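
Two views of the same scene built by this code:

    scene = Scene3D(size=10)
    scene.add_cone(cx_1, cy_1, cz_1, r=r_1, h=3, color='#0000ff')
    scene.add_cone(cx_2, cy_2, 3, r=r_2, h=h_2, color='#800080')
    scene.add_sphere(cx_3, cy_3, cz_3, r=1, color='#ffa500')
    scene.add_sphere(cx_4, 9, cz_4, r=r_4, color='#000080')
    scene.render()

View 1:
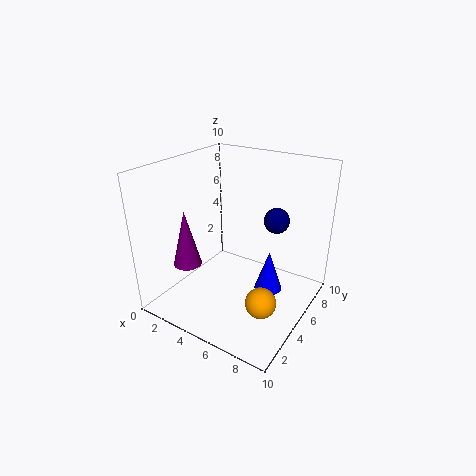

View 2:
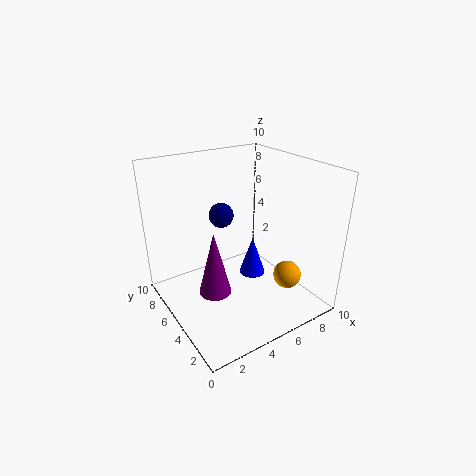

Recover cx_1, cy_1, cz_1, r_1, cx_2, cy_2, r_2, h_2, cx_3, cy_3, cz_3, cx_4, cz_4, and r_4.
cx_1 = 7, cy_1 = 6, cz_1 = 1, r_1 = 1, cx_2 = 2, cy_2 = 3, r_2 = 1, h_2 = 4, cx_3 = 8, cy_3 = 3, cz_3 = 2, cx_4 = 6, cz_4 = 5, r_4 = 1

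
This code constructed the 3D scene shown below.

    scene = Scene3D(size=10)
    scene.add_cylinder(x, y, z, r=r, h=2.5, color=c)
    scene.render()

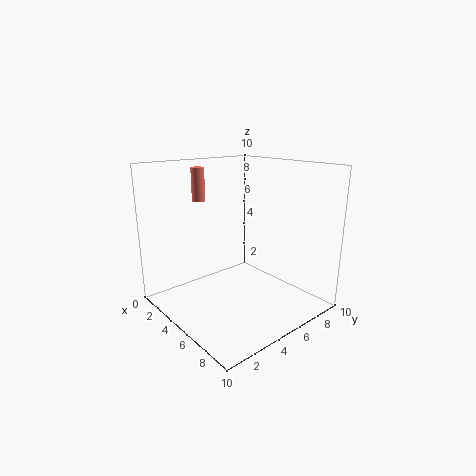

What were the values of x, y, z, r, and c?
x = 1, y = 4.5, z = 7, r = 0.5, c = 'salmon'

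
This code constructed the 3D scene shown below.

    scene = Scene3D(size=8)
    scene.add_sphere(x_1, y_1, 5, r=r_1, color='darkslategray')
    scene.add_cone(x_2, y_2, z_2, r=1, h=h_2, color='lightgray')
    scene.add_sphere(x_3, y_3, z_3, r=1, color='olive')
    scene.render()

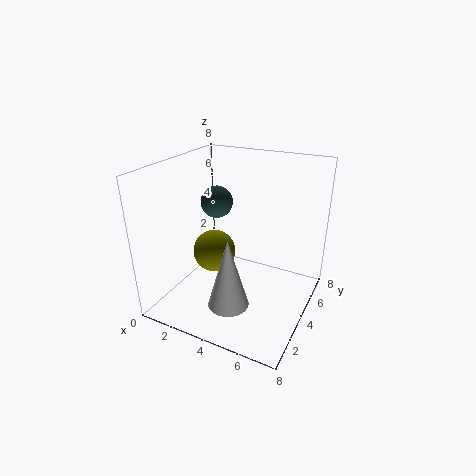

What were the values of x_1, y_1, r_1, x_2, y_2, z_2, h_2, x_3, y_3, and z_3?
x_1 = 1.5
y_1 = 6
r_1 = 1
x_2 = 5
y_2 = 1
z_2 = 2
h_2 = 3.5
x_3 = 4
y_3 = 1.5
z_3 = 4.5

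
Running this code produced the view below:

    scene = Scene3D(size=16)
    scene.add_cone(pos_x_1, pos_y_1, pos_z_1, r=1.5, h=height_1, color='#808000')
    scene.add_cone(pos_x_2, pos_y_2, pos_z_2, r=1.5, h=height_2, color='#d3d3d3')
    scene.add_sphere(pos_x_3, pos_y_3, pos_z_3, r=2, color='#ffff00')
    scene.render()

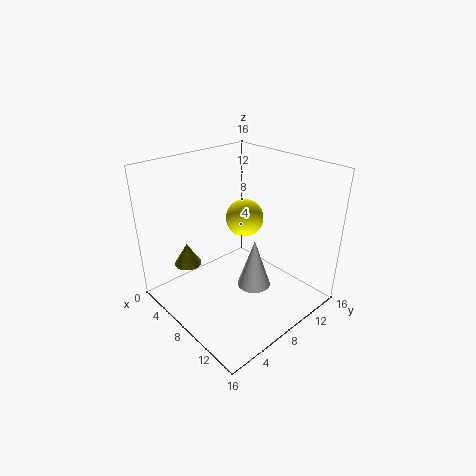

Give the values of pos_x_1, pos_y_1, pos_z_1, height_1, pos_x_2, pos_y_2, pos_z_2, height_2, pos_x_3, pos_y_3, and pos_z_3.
pos_x_1 = 4.5; pos_y_1 = 3.5; pos_z_1 = 5; height_1 = 2.5; pos_x_2 = 14; pos_y_2 = 4.5; pos_z_2 = 7; height_2 = 4.5; pos_x_3 = 8.5; pos_y_3 = 8.5; pos_z_3 = 10.5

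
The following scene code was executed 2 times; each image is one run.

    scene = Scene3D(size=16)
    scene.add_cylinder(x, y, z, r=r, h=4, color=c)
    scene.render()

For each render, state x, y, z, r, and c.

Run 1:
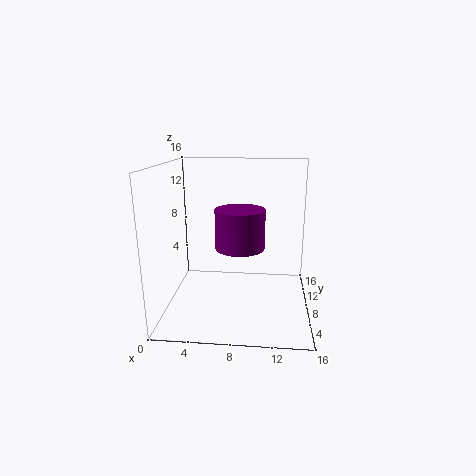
x = 8.5, y = 5, z = 8, r = 2.5, c = 'purple'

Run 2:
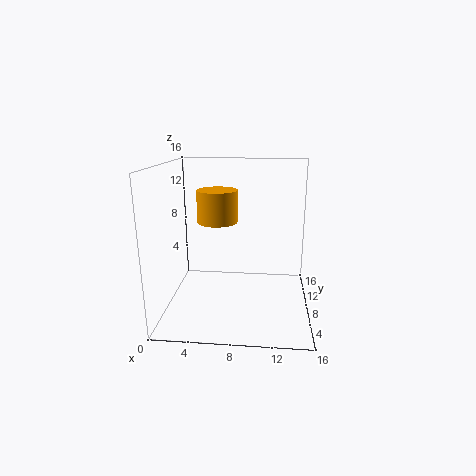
x = 5, y = 12.5, z = 8.5, r = 2.5, c = 'orange'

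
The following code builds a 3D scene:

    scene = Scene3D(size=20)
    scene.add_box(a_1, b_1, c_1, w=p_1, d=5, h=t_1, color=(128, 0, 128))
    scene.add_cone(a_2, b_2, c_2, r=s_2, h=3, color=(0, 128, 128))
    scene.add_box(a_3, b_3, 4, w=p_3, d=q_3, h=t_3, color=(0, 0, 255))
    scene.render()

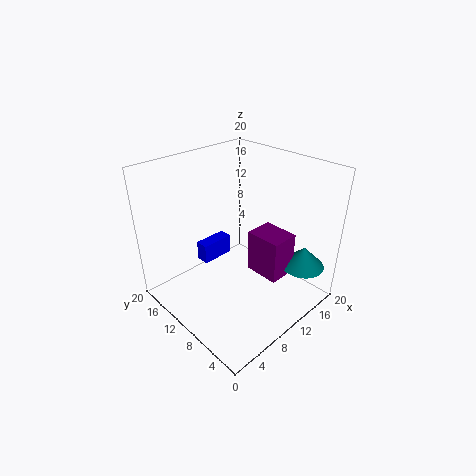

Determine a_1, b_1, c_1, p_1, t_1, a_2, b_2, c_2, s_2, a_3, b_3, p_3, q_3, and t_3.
a_1 = 11; b_1 = 4; c_1 = 5; p_1 = 4; t_1 = 6; a_2 = 16; b_2 = 3; c_2 = 6; s_2 = 3; a_3 = 8; b_3 = 15; p_3 = 5; q_3 = 2; t_3 = 3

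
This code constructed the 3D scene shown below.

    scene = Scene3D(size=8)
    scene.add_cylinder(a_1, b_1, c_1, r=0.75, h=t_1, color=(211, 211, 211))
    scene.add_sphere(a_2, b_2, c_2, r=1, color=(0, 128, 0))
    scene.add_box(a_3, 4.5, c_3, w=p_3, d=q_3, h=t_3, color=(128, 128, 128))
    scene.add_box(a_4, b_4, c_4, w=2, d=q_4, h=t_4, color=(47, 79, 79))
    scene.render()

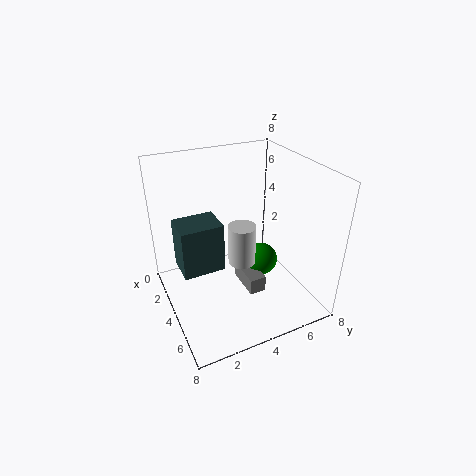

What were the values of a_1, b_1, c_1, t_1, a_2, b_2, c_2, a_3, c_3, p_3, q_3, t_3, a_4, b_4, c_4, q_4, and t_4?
a_1 = 4.5
b_1 = 4
c_1 = 2.75
t_1 = 2.25
a_2 = 3.25
b_2 = 6
c_2 = 1.5
a_3 = 2.5
c_3 = 0.25
p_3 = 2.25
q_3 = 1
t_3 = 1
a_4 = 1.25
b_4 = 1
c_4 = 1.5
q_4 = 2.5
t_4 = 3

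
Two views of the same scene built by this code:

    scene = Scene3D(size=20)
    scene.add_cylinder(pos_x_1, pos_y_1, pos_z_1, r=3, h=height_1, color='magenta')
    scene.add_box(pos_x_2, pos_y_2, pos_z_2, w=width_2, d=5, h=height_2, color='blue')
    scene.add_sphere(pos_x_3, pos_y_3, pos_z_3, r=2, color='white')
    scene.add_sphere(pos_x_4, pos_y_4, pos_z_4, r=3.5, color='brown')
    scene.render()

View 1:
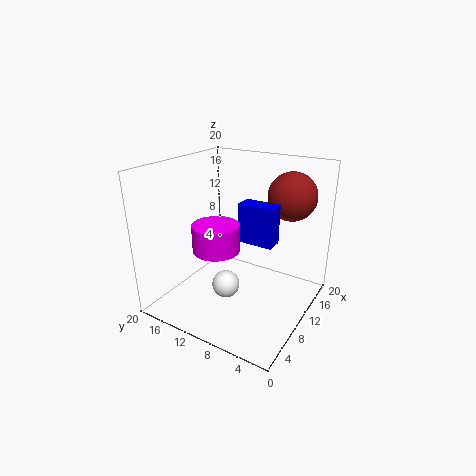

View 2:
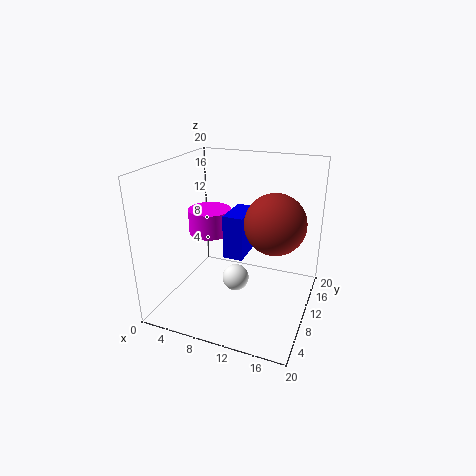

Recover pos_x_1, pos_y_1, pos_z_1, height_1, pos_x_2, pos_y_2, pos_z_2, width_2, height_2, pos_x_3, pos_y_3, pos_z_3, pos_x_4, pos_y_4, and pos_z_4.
pos_x_1 = 5.5; pos_y_1 = 10.5; pos_z_1 = 10; height_1 = 3.5; pos_x_2 = 10; pos_y_2 = 5; pos_z_2 = 9.5; width_2 = 2.5; height_2 = 5.5; pos_x_3 = 9; pos_y_3 = 11.5; pos_z_3 = 2.5; pos_x_4 = 16.5; pos_y_4 = 5; pos_z_4 = 15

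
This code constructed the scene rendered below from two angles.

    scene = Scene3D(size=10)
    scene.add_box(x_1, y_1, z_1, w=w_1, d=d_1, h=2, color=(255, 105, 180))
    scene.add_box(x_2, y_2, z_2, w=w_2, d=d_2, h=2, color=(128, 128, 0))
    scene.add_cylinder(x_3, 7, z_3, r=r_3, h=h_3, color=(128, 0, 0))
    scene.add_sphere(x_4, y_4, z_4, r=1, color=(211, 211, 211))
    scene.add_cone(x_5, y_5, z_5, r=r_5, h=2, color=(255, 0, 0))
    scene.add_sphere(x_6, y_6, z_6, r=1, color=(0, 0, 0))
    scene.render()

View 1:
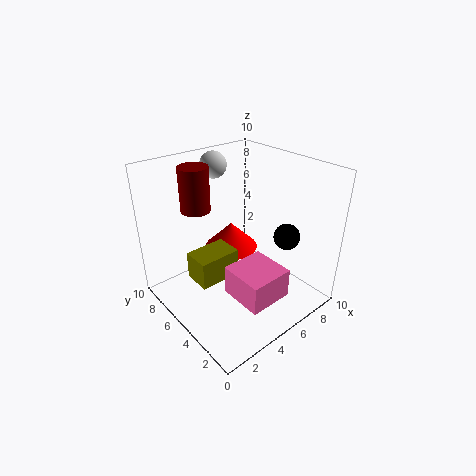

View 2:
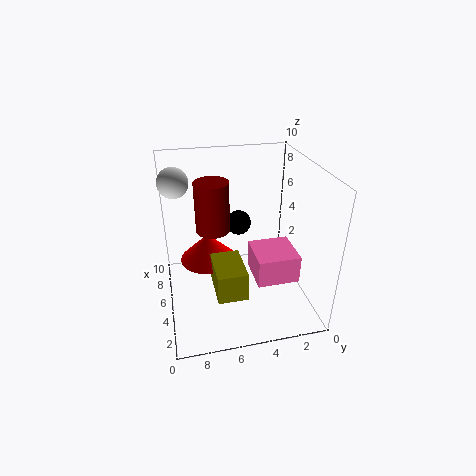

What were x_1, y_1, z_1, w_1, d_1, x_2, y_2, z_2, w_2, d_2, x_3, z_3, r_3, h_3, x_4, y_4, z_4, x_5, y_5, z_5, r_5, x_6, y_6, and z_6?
x_1 = 3; y_1 = 1; z_1 = 2; w_1 = 3; d_1 = 3; x_2 = 2; y_2 = 5; z_2 = 2; w_2 = 3; d_2 = 2; x_3 = 3; z_3 = 7; r_3 = 1; h_3 = 3; x_4 = 6; y_4 = 9; z_4 = 9; x_5 = 6; y_5 = 7; z_5 = 3; r_5 = 2; x_6 = 9; y_6 = 4; z_6 = 4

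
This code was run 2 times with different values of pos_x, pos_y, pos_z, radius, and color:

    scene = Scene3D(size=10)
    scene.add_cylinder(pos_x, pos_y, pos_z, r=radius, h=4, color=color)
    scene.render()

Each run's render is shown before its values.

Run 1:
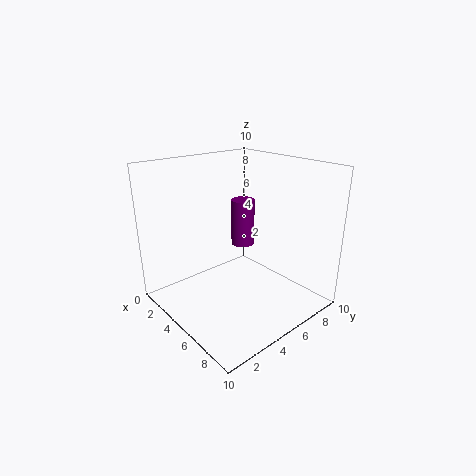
pos_x = 1, pos_y = 9, pos_z = 2, radius = 1, color = 'purple'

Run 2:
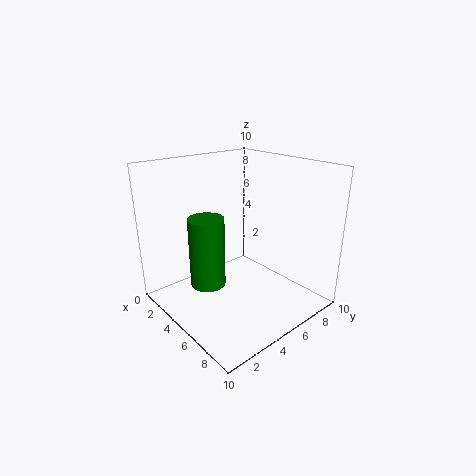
pos_x = 7, pos_y = 1, pos_z = 4, radius = 1, color = 'green'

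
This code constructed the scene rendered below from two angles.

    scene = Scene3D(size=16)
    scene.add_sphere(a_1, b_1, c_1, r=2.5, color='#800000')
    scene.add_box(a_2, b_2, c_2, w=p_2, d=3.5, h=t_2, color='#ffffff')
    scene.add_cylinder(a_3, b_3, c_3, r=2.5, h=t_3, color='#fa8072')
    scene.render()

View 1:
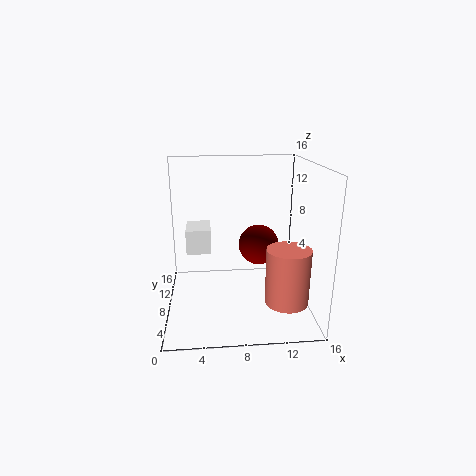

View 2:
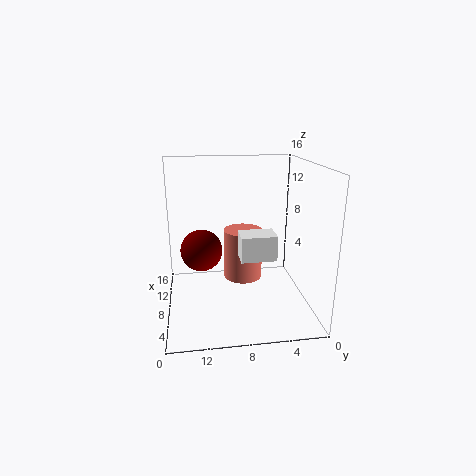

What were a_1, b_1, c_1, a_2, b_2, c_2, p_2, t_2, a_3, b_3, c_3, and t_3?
a_1 = 11
b_1 = 12
c_1 = 5.5
a_2 = 2.5
b_2 = 5
c_2 = 7.5
p_2 = 2.5
t_2 = 2.5
a_3 = 13.5
b_3 = 6.5
c_3 = 0.5
t_3 = 6.5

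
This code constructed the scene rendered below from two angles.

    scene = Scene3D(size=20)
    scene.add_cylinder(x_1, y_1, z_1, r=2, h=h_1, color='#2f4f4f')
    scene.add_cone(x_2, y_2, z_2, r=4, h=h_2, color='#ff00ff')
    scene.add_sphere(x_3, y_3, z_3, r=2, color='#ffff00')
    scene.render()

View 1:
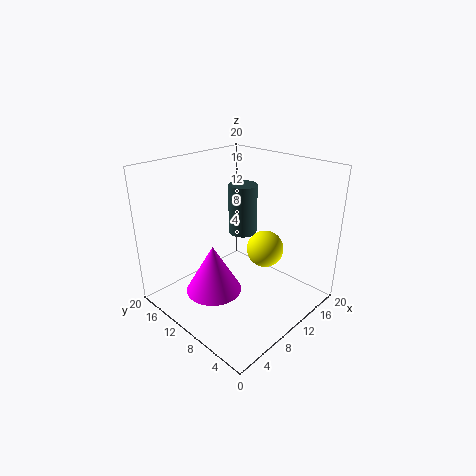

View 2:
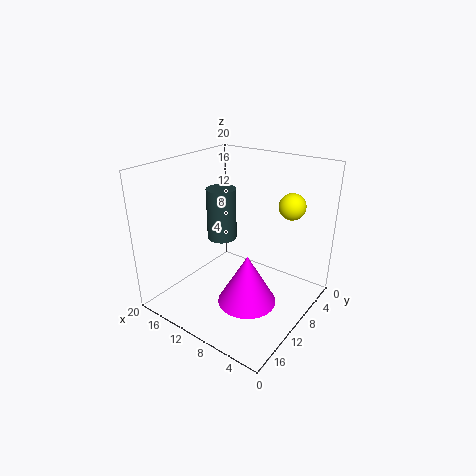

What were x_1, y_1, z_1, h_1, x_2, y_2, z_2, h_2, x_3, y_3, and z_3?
x_1 = 12
y_1 = 11
z_1 = 10
h_1 = 7
x_2 = 7
y_2 = 12
z_2 = 2
h_2 = 7
x_3 = 6
y_3 = 2
z_3 = 13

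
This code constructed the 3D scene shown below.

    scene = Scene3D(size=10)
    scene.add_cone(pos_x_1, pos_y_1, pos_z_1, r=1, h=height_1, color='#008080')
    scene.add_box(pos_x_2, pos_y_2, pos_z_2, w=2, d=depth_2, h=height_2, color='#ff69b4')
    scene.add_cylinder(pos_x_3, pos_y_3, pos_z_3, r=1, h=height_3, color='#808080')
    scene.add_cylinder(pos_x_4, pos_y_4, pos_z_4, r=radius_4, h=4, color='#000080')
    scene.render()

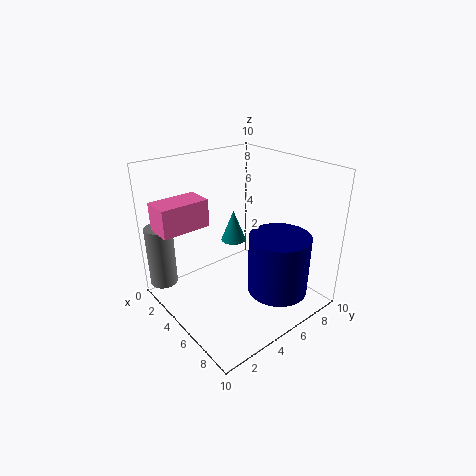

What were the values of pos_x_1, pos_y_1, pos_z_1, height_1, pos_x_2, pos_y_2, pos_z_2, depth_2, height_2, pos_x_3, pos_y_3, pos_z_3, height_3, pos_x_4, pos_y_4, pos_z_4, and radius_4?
pos_x_1 = 2
pos_y_1 = 7
pos_z_1 = 3
height_1 = 2.5
pos_x_2 = 1
pos_y_2 = 0.5
pos_z_2 = 5.5
depth_2 = 3.5
height_2 = 2
pos_x_3 = 1
pos_y_3 = 1
pos_z_3 = 1
height_3 = 4.5
pos_x_4 = 8
pos_y_4 = 6
pos_z_4 = 2
radius_4 = 2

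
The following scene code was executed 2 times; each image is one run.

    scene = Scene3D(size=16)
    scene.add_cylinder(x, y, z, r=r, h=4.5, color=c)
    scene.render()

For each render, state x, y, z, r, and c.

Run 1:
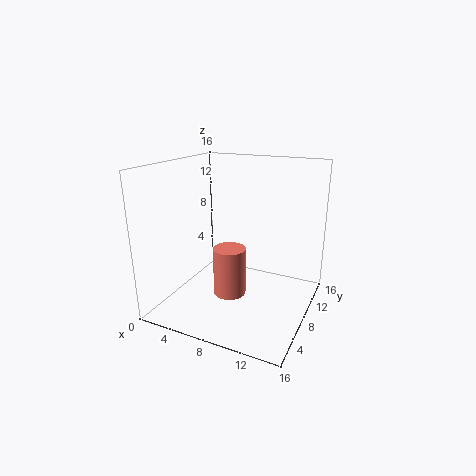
x = 10; y = 2; z = 5; r = 1.5; c = 'salmon'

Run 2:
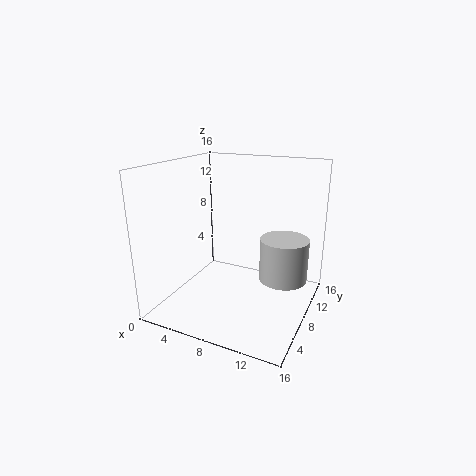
x = 13.5; y = 7.5; z = 4.5; r = 2.5; c = 'lightgray'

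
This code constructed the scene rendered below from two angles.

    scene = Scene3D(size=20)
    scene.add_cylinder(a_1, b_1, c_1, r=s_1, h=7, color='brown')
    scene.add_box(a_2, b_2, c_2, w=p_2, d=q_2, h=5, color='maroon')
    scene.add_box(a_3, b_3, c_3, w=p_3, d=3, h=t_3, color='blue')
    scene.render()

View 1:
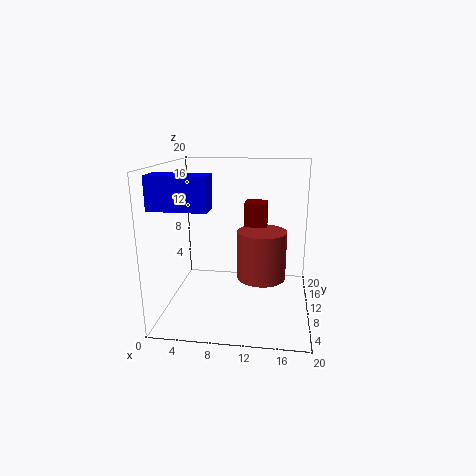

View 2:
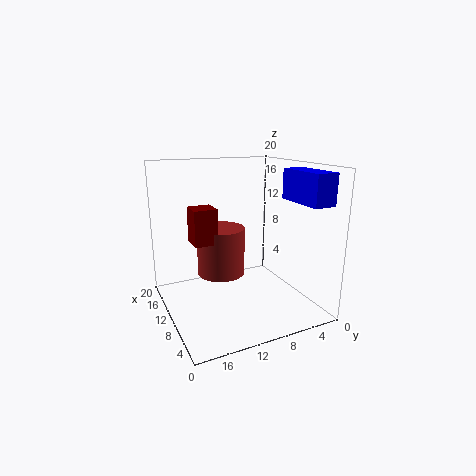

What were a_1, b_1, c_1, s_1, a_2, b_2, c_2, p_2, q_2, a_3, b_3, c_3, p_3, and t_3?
a_1 = 13.25
b_1 = 11.25
c_1 = 3.75
s_1 = 3.5
a_2 = 10.5
b_2 = 12.75
c_2 = 9.25
p_2 = 3.25
q_2 = 3.25
a_3 = 0.75
b_3 = 1.5
c_3 = 15.5
p_3 = 7
t_3 = 4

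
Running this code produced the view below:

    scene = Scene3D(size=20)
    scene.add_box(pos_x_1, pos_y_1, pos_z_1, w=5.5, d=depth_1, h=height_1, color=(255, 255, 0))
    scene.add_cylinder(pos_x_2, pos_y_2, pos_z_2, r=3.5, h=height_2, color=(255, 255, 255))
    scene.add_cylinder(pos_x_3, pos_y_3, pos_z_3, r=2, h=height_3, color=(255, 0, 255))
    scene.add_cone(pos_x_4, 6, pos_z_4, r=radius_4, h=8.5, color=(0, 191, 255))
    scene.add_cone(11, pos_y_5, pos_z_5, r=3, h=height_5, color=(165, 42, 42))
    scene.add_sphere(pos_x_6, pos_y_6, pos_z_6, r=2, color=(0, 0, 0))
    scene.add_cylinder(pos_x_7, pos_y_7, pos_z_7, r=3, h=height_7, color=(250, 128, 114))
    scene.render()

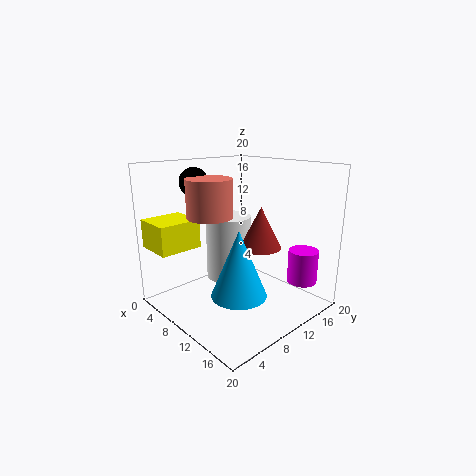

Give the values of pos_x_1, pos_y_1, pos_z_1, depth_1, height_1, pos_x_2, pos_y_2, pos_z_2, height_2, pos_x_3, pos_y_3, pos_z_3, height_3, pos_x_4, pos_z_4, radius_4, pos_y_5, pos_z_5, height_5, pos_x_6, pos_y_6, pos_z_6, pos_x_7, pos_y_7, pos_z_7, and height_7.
pos_x_1 = 0.5; pos_y_1 = 0.5; pos_z_1 = 8.5; depth_1 = 6; height_1 = 4; pos_x_2 = 4.5; pos_y_2 = 13; pos_z_2 = 1.5; height_2 = 10; pos_x_3 = 17.5; pos_y_3 = 15; pos_z_3 = 4.5; height_3 = 4.5; pos_x_4 = 14.5; pos_z_4 = 4.5; radius_4 = 3.5; pos_y_5 = 13.5; pos_z_5 = 8; height_5 = 6; pos_x_6 = 5; pos_y_6 = 6.5; pos_z_6 = 17.5; pos_x_7 = 9; pos_y_7 = 6; pos_z_7 = 13.5; height_7 = 5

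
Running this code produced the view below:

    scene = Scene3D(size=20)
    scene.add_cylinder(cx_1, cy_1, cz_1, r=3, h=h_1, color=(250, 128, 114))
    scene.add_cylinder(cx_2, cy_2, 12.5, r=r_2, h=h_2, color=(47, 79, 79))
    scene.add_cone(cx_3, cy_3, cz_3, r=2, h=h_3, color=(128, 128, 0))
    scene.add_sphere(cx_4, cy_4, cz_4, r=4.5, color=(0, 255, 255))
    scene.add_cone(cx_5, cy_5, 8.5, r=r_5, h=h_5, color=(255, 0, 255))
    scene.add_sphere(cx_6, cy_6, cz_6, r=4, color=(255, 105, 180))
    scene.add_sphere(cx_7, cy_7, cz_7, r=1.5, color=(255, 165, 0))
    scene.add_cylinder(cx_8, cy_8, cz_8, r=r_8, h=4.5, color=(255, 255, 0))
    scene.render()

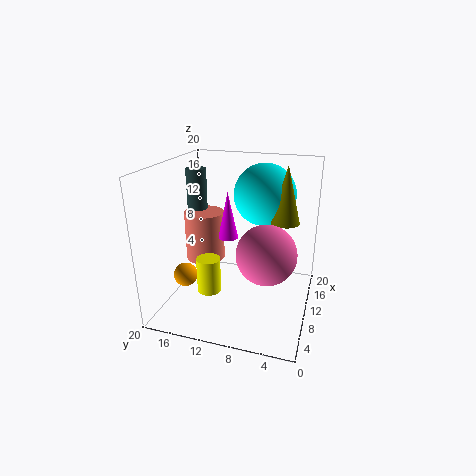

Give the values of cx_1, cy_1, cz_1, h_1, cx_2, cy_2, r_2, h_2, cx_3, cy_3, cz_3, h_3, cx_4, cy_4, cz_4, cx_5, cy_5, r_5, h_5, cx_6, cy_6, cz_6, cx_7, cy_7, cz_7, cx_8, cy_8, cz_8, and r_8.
cx_1 = 13.5
cy_1 = 16.5
cz_1 = 4.5
h_1 = 7.5
cx_2 = 13.5
cy_2 = 17.5
r_2 = 1.5
h_2 = 6
cx_3 = 12.5
cy_3 = 4
cz_3 = 12
h_3 = 8
cx_4 = 15
cy_4 = 7.5
cz_4 = 15
cx_5 = 13
cy_5 = 12.5
r_5 = 1.5
h_5 = 7
cx_6 = 8
cy_6 = 5.5
cz_6 = 9
cx_7 = 3.5
cy_7 = 15
cz_7 = 7
cx_8 = 4
cy_8 = 12
cz_8 = 5
r_8 = 1.5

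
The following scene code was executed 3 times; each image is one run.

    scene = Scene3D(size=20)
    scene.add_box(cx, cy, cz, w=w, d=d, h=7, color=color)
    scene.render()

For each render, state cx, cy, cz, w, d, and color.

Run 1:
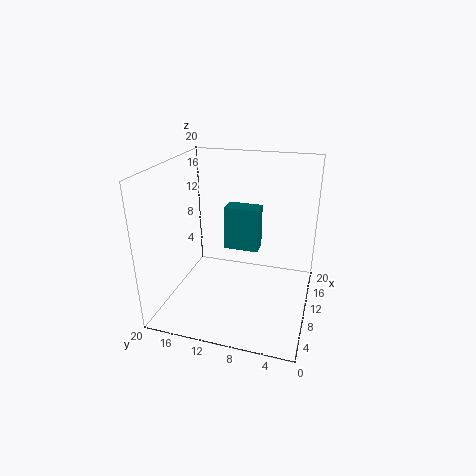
cx = 15.5; cy = 8.5; cz = 5; w = 3; d = 5.5; color = 'teal'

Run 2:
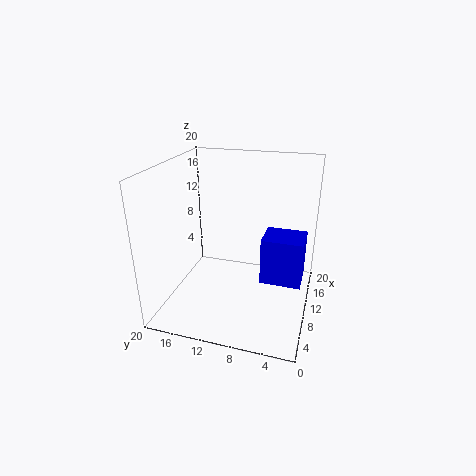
cx = 11; cy = 1; cz = 2.5; w = 5; d = 6; color = 'blue'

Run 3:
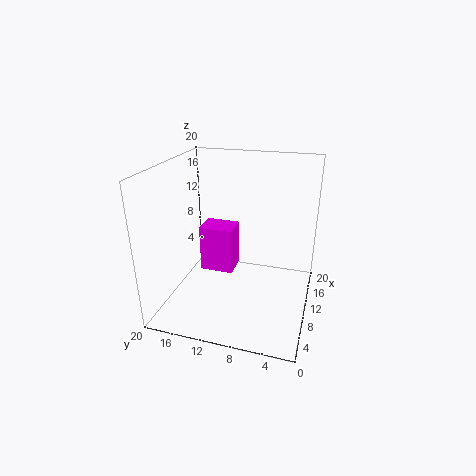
cx = 11.5; cy = 11.5; cz = 3; w = 4; d = 5; color = 'magenta'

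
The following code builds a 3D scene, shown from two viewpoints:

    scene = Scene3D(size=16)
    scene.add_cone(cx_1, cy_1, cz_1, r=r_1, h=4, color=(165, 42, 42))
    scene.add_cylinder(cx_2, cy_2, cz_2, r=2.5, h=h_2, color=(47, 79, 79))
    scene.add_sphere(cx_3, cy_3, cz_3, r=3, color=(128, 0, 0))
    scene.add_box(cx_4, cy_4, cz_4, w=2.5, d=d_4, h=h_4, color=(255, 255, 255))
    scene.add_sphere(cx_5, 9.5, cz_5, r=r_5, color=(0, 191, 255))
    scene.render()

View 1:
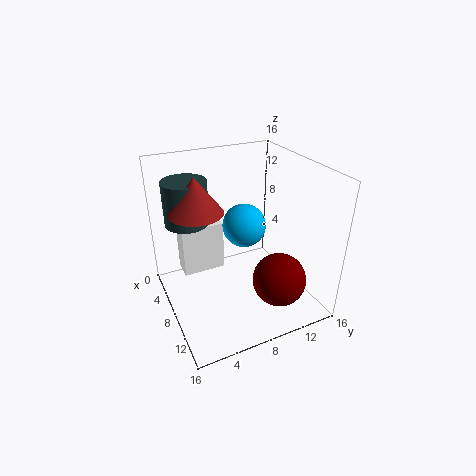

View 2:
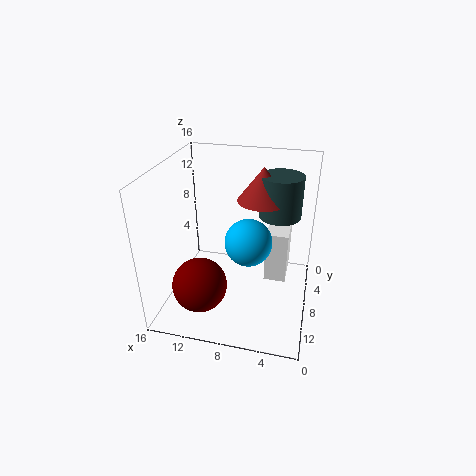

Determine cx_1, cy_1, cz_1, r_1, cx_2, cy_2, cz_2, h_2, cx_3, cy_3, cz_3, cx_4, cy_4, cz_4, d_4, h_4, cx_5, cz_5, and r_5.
cx_1 = 6
cy_1 = 4
cz_1 = 11
r_1 = 3
cx_2 = 4
cy_2 = 3.5
cz_2 = 9
h_2 = 5
cx_3 = 11.5
cy_3 = 11.5
cz_3 = 3.5
cx_4 = 2.5
cy_4 = 2.5
cz_4 = 2.5
d_4 = 5
h_4 = 6
cx_5 = 6.5
cz_5 = 8.5
r_5 = 2.5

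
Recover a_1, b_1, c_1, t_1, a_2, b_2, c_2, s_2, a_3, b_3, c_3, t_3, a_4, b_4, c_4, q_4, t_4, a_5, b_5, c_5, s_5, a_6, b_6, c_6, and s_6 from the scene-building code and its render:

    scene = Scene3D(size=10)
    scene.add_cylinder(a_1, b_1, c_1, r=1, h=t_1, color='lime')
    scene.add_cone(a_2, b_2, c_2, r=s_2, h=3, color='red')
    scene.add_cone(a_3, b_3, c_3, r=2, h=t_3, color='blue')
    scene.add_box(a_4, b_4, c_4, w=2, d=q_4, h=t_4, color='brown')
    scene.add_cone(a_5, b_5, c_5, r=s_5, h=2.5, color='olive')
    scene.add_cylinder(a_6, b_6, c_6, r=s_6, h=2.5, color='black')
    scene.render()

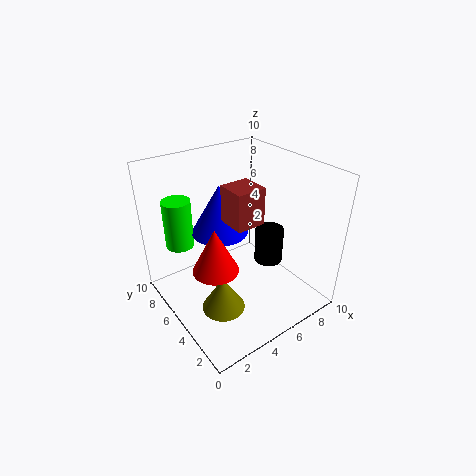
a_1 = 2, b_1 = 8, c_1 = 4, t_1 = 3.5, a_2 = 2.5, b_2 = 4, c_2 = 4, s_2 = 1.5, a_3 = 4.5, b_3 = 6.5, c_3 = 5, t_3 = 3.5, a_4 = 4, b_4 = 3.5, c_4 = 6.5, q_4 = 2, t_4 = 2.5, a_5 = 3, b_5 = 4, c_5 = 0.5, s_5 = 1.5, a_6 = 7, b_6 = 4, c_6 = 3, s_6 = 1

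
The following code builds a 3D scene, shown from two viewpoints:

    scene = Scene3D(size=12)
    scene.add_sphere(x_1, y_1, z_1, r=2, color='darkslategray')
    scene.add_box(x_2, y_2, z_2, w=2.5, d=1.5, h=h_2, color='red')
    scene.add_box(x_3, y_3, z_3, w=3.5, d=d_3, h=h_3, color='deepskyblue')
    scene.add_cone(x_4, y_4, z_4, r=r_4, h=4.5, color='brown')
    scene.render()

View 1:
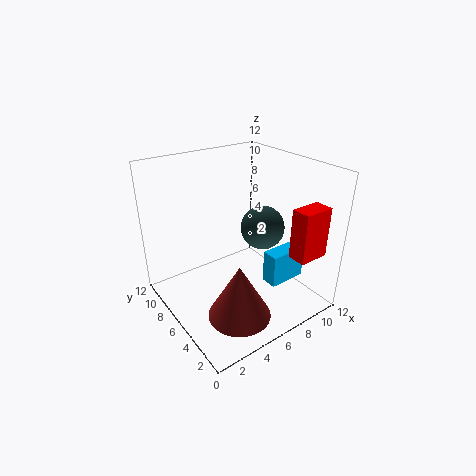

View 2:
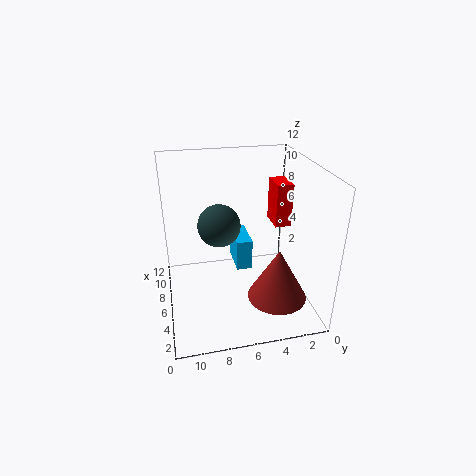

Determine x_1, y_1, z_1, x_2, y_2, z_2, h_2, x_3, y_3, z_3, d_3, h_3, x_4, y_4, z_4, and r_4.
x_1 = 9.5; y_1 = 7; z_1 = 5.5; x_2 = 8; y_2 = 0.5; z_2 = 5.5; h_2 = 4; x_3 = 8.5; y_3 = 4; z_3 = 1; d_3 = 1.5; h_3 = 3; x_4 = 4; y_4 = 3; z_4 = 1; r_4 = 2.5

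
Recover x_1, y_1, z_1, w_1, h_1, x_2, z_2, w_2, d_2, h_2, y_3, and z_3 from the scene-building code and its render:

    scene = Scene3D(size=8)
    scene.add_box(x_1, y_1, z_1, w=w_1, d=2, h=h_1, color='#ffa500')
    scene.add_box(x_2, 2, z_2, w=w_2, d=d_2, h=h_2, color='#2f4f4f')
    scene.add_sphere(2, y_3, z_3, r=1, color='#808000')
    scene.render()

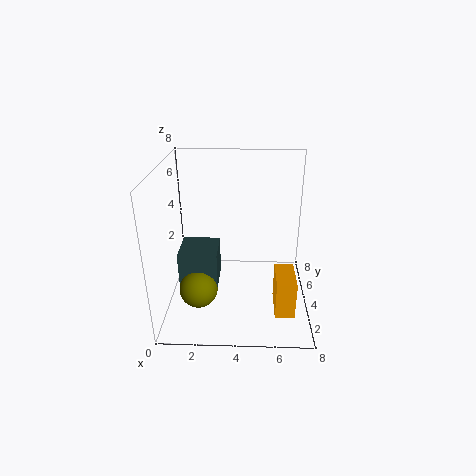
x_1 = 6
y_1 = 1
z_1 = 1
w_1 = 1
h_1 = 2
x_2 = 1
z_2 = 2
w_2 = 2
d_2 = 2
h_2 = 2
y_3 = 2
z_3 = 2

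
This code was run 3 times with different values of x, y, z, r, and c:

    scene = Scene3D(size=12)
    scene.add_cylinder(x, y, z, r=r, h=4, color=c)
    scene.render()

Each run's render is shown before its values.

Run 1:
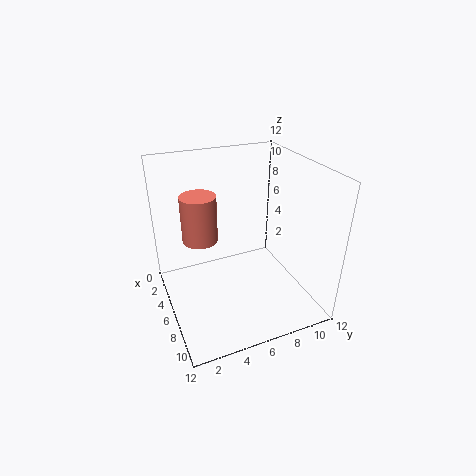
x = 4.25, y = 3.25, z = 5.5, r = 1.5, c = 'salmon'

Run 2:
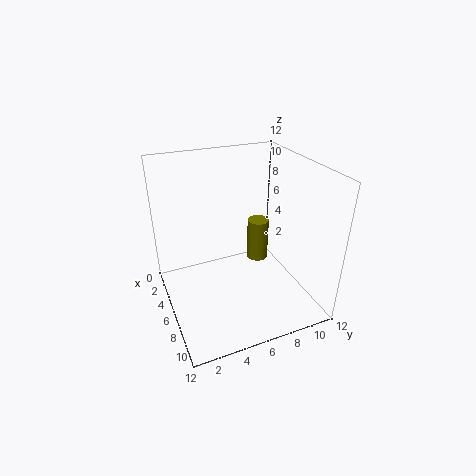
x = 3.25, y = 9.25, z = 1.75, r = 1, c = 'olive'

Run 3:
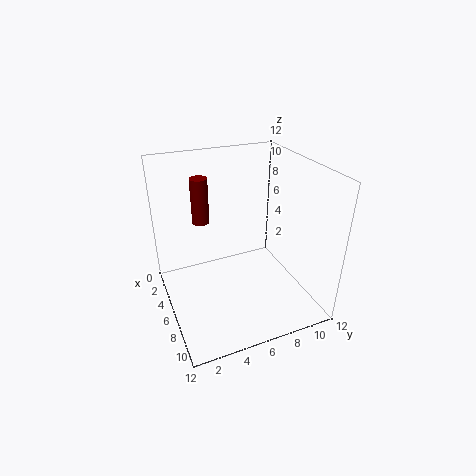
x = 3, y = 3.75, z = 6.5, r = 0.75, c = 'maroon'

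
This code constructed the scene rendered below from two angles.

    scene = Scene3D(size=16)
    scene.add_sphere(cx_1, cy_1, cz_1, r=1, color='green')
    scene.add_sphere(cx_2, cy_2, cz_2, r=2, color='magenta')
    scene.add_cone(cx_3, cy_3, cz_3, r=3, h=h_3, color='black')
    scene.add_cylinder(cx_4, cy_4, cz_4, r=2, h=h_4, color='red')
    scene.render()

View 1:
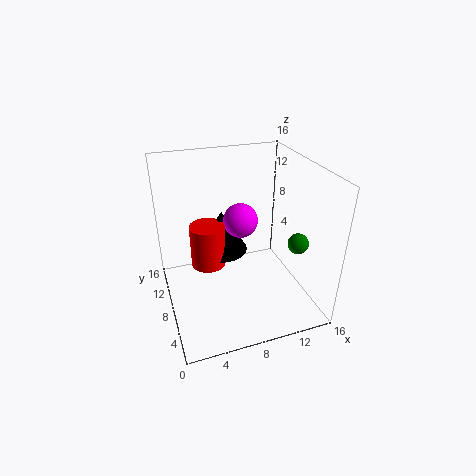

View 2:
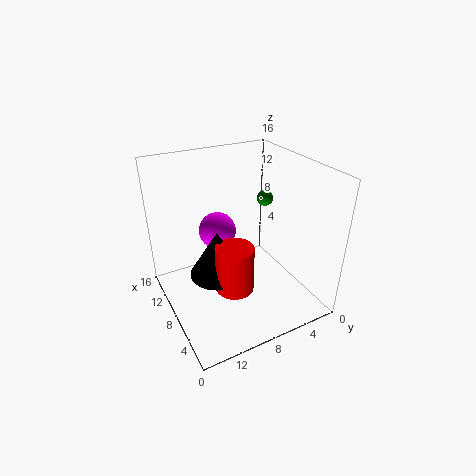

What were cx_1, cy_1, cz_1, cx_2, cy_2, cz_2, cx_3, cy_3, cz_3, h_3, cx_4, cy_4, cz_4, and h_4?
cx_1 = 12, cy_1 = 2, cz_1 = 10, cx_2 = 9, cy_2 = 10, cz_2 = 9, cx_3 = 7, cy_3 = 11, cz_3 = 5, h_3 = 5, cx_4 = 5, cy_4 = 10, cz_4 = 4, h_4 = 5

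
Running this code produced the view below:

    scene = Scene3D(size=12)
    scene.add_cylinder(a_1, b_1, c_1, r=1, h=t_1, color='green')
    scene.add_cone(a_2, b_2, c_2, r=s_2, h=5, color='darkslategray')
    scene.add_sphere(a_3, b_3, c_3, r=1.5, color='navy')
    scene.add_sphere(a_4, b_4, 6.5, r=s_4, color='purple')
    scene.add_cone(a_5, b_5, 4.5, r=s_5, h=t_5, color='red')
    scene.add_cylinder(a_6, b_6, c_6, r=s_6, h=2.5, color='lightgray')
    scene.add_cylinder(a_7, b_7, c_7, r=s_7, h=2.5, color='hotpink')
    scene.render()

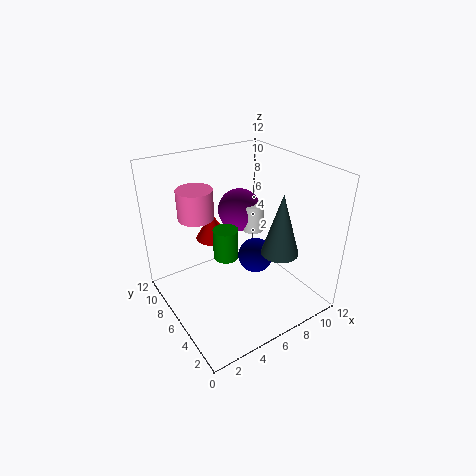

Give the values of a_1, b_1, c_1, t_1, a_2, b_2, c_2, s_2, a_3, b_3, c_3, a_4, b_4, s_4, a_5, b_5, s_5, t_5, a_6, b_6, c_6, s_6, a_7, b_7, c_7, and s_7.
a_1 = 4.5; b_1 = 5.5; c_1 = 5; t_1 = 2.5; a_2 = 8; b_2 = 3; c_2 = 5.5; s_2 = 1.5; a_3 = 7.5; b_3 = 5.5; c_3 = 4; a_4 = 8.5; b_4 = 9.5; s_4 = 2; a_5 = 5.5; b_5 = 9.5; s_5 = 1.5; t_5 = 2.5; a_6 = 9; b_6 = 8; c_6 = 5; s_6 = 1; a_7 = 3.5; b_7 = 8.5; c_7 = 7.5; s_7 = 1.5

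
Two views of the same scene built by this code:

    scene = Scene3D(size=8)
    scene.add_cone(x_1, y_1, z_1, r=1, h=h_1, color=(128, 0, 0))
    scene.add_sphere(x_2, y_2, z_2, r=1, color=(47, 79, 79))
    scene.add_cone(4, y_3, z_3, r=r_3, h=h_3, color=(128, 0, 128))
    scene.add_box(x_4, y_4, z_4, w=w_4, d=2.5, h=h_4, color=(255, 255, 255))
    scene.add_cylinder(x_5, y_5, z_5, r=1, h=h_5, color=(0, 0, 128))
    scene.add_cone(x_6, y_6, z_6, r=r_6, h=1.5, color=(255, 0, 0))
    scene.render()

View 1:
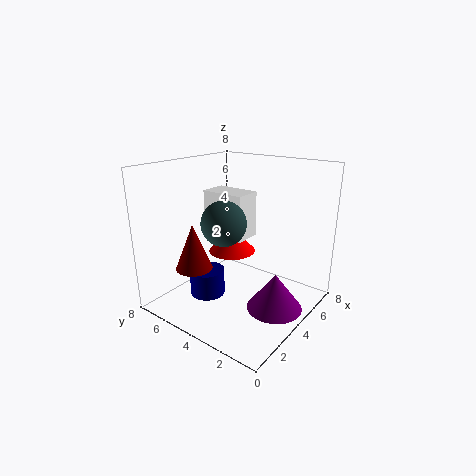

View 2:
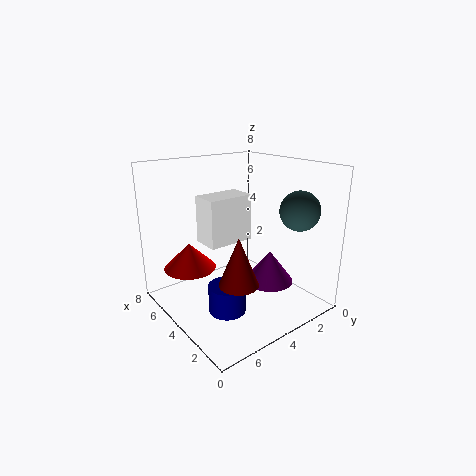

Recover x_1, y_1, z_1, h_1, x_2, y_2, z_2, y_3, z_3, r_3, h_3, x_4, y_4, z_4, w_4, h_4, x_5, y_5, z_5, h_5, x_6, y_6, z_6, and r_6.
x_1 = 2
y_1 = 5.5
z_1 = 2.5
h_1 = 2.5
x_2 = 1
y_2 = 2.5
z_2 = 6
y_3 = 1.5
z_3 = 0.5
r_3 = 1.5
h_3 = 2
x_4 = 3.5
y_4 = 3.5
z_4 = 4
w_4 = 1.5
h_4 = 2.5
x_5 = 3
y_5 = 5.5
z_5 = 0.5
h_5 = 1.5
x_6 = 6
y_6 = 6
z_6 = 2
r_6 = 1.5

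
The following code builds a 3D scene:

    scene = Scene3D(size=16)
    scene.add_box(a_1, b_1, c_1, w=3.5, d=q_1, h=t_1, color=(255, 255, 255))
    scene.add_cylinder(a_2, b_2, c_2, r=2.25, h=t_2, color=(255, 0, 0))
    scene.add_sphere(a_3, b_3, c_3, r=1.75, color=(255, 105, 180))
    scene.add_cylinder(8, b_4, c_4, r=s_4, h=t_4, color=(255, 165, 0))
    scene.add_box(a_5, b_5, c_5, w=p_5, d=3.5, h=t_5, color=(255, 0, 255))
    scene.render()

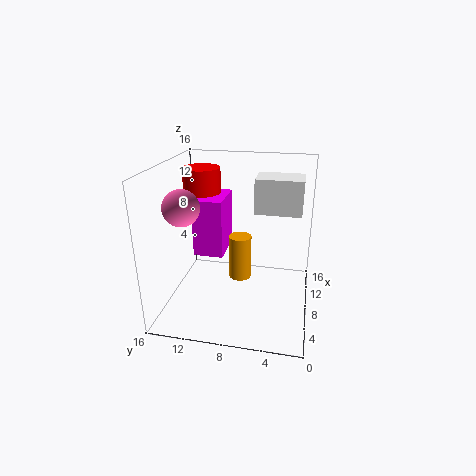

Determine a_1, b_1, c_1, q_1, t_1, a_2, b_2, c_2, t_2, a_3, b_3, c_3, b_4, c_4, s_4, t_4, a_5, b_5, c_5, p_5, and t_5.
a_1 = 7.75
b_1 = 1.25
c_1 = 11
q_1 = 5
t_1 = 3.75
a_2 = 12
b_2 = 13.25
c_2 = 11.25
t_2 = 3.5
a_3 = 2.75
b_3 = 12.25
c_3 = 13
b_4 = 7.75
c_4 = 3.25
s_4 = 1.25
t_4 = 5
a_5 = 8.5
b_5 = 10
c_5 = 5
p_5 = 5.25
t_5 = 6.75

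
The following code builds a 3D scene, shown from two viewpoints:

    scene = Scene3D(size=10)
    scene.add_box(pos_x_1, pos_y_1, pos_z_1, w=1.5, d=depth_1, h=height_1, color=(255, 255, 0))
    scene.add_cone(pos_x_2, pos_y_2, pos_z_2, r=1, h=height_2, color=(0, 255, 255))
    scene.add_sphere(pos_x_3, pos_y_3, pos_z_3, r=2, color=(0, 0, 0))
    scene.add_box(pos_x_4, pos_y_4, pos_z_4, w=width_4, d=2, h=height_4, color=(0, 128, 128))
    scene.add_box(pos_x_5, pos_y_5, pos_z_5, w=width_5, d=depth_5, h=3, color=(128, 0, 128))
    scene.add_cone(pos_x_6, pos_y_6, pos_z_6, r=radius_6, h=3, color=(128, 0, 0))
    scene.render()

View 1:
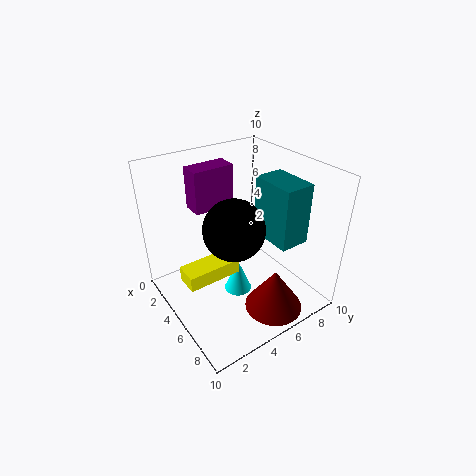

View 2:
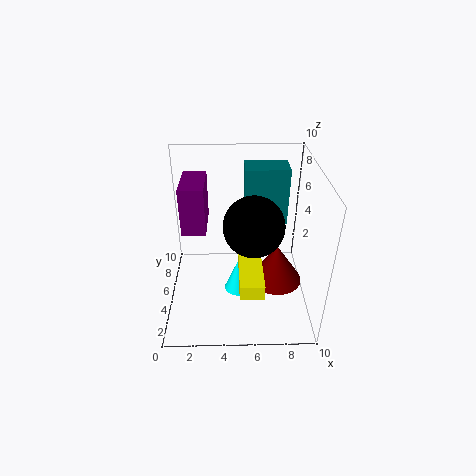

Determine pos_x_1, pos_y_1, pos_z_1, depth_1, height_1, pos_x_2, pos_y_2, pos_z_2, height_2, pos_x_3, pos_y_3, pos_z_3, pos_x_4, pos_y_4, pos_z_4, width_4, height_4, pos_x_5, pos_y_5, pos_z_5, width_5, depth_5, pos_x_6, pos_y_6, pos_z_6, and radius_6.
pos_x_1 = 5; pos_y_1 = 0.5; pos_z_1 = 3.5; depth_1 = 3.5; height_1 = 1; pos_x_2 = 5; pos_y_2 = 5; pos_z_2 = 0.5; height_2 = 2.5; pos_x_3 = 6; pos_y_3 = 4; pos_z_3 = 6.5; pos_x_4 = 5.5; pos_y_4 = 6; pos_z_4 = 5.5; width_4 = 3; height_4 = 4; pos_x_5 = 1.5; pos_y_5 = 3; pos_z_5 = 6.5; width_5 = 1.5; depth_5 = 3; pos_x_6 = 8; pos_y_6 = 6; pos_z_6 = 0.5; radius_6 = 2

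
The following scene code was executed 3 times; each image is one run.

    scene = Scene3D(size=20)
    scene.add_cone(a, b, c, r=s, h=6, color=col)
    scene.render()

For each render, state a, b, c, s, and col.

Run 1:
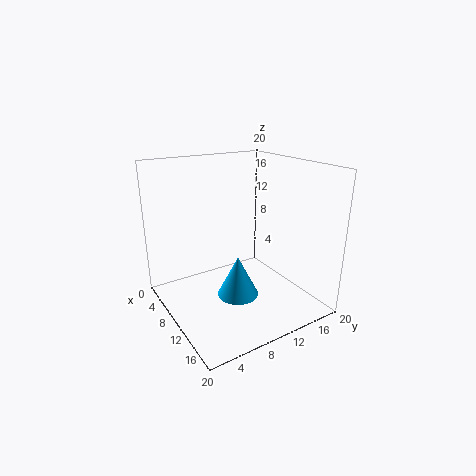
a = 10, b = 10, c = 1, s = 3, col = 'deepskyblue'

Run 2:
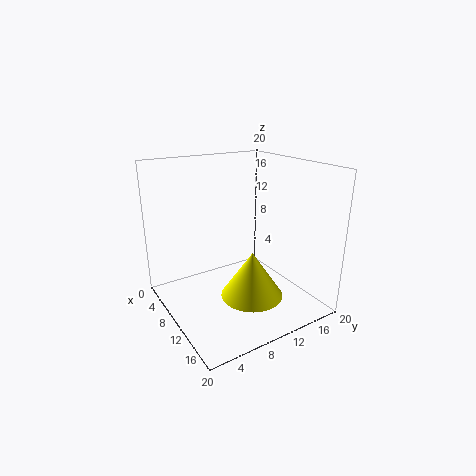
a = 15, b = 9, c = 4, s = 4, col = 'yellow'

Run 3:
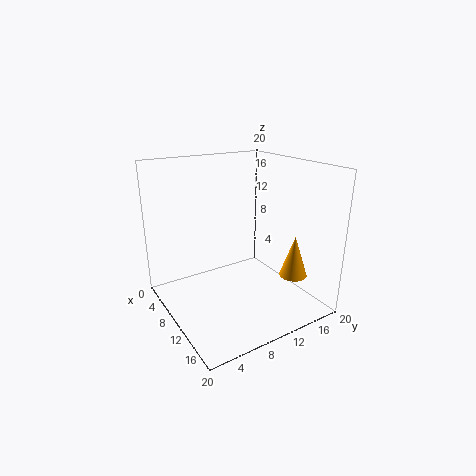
a = 14, b = 17, c = 4, s = 2, col = 'orange'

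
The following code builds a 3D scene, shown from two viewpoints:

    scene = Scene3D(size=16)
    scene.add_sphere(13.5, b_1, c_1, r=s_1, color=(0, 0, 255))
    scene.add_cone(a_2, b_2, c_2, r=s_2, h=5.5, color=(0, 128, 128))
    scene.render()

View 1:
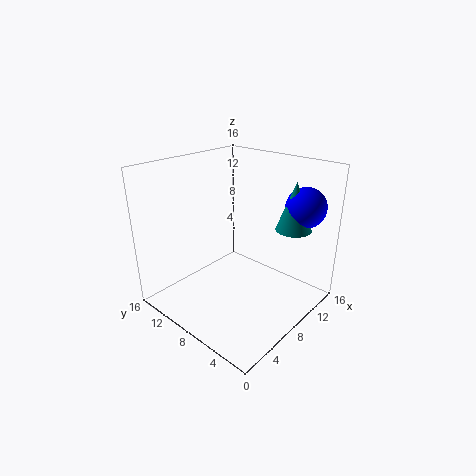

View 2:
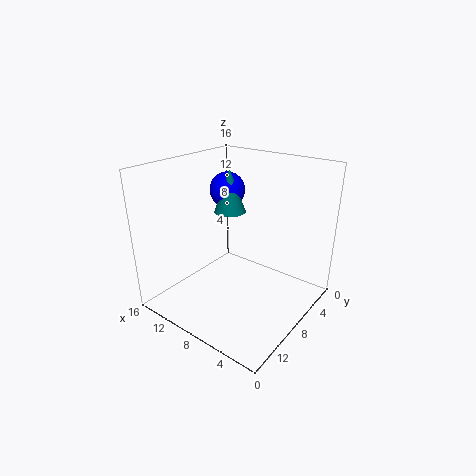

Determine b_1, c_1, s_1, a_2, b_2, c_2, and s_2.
b_1 = 3
c_1 = 11.25
s_1 = 2.25
a_2 = 12.5
b_2 = 3.75
c_2 = 8.75
s_2 = 2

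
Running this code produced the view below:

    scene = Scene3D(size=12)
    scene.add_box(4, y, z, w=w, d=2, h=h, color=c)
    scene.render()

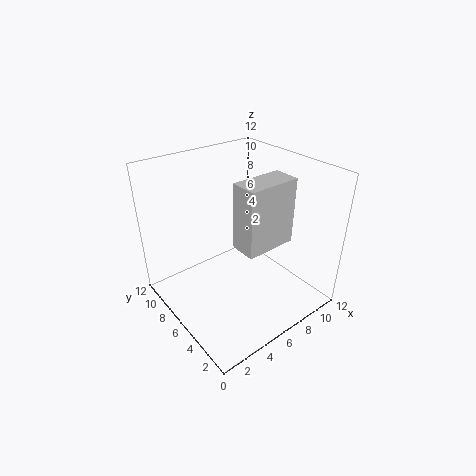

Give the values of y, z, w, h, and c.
y = 2; z = 7; w = 4; h = 5; c = 'lightgray'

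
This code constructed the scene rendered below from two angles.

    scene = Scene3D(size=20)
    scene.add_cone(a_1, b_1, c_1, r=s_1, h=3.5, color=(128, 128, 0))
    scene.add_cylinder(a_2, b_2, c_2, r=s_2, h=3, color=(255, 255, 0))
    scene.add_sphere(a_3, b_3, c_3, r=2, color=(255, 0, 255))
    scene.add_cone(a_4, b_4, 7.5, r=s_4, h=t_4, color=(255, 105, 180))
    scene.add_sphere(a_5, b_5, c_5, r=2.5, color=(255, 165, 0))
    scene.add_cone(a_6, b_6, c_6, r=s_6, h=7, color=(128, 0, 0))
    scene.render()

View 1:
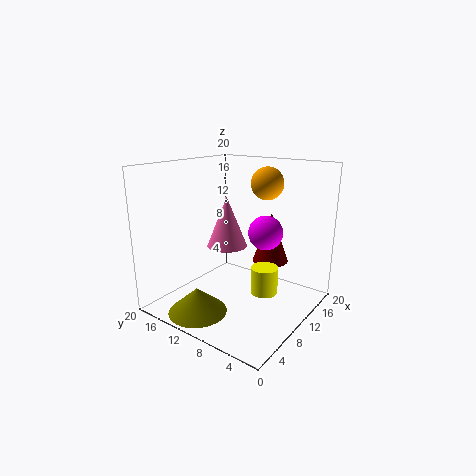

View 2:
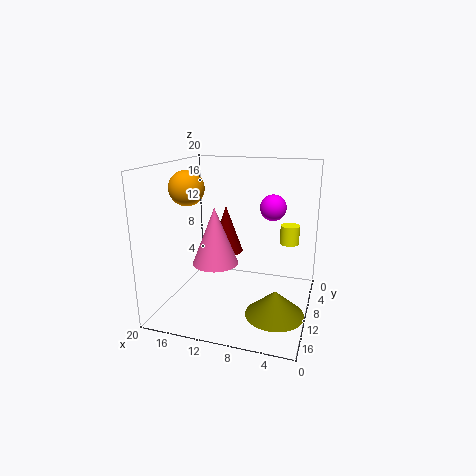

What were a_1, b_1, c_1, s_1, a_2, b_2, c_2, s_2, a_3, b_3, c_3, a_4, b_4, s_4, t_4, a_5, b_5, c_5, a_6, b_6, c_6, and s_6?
a_1 = 4, b_1 = 12.5, c_1 = 0.5, s_1 = 4, a_2 = 4, b_2 = 2, c_2 = 7, s_2 = 1.5, a_3 = 6.5, b_3 = 3.5, c_3 = 13, a_4 = 12, b_4 = 13.5, s_4 = 3, t_4 = 7.5, a_5 = 17.5, b_5 = 10, c_5 = 16.5, a_6 = 13, b_6 = 6.5, c_6 = 6.5, s_6 = 2.5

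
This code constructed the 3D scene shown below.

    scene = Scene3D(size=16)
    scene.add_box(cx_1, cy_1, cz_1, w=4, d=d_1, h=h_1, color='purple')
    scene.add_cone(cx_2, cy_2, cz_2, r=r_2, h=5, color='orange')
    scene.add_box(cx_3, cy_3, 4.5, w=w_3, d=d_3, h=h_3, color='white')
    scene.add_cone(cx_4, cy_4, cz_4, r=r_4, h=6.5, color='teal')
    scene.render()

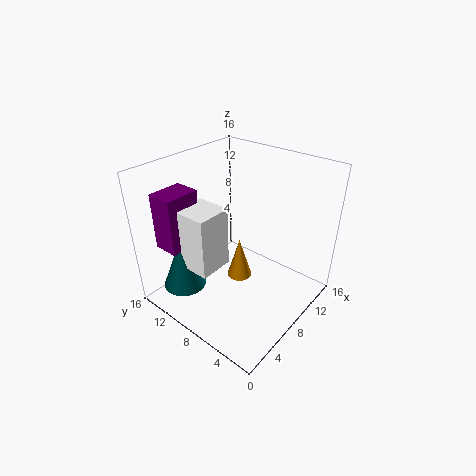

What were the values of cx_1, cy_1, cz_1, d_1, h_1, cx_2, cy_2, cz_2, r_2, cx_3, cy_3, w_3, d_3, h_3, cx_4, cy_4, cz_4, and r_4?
cx_1 = 2.5; cy_1 = 12.5; cz_1 = 6.5; d_1 = 3; h_1 = 6.5; cx_2 = 9.5; cy_2 = 9; cz_2 = 1.5; r_2 = 1.5; cx_3 = 3.5; cy_3 = 9; w_3 = 4; d_3 = 4; h_3 = 7; cx_4 = 4; cy_4 = 13; cz_4 = 1.5; r_4 = 2.5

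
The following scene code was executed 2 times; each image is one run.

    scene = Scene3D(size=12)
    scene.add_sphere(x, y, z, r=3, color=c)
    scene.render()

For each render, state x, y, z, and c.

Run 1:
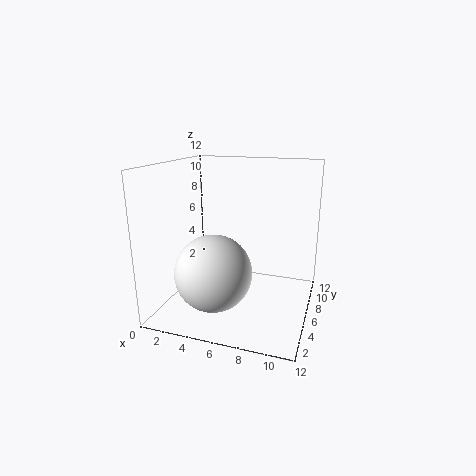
x = 5; y = 3; z = 4; c = 'white'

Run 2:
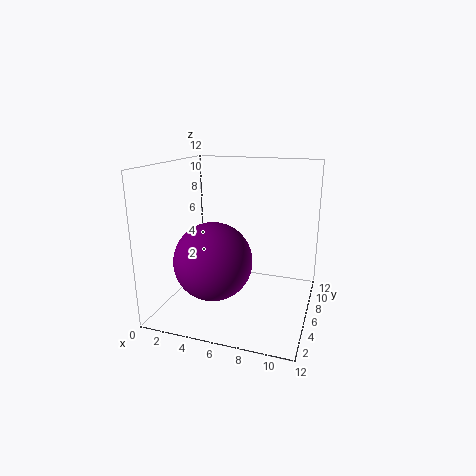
x = 5; y = 3; z = 5; c = 'purple'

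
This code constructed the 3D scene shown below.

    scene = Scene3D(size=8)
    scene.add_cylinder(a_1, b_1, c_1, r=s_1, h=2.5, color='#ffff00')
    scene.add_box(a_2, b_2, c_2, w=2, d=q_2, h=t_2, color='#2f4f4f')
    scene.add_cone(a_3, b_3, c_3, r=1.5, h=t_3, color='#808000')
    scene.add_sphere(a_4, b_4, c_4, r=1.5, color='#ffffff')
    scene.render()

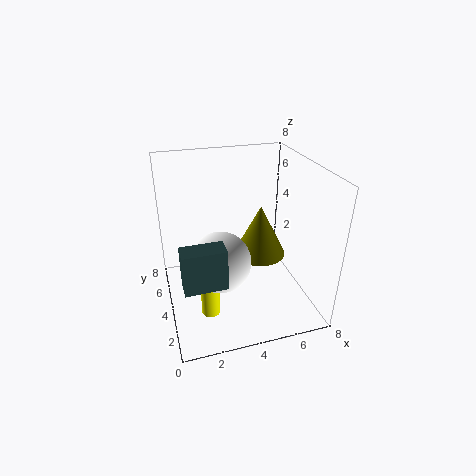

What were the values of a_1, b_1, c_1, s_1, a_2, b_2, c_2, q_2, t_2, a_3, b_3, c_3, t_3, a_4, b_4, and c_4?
a_1 = 2; b_1 = 2.5; c_1 = 0.5; s_1 = 0.5; a_2 = 0.5; b_2 = 0.5; c_2 = 3.5; q_2 = 1; t_2 = 2; a_3 = 5.5; b_3 = 4.5; c_3 = 2.5; t_3 = 3; a_4 = 2.5; b_4 = 2; c_4 = 4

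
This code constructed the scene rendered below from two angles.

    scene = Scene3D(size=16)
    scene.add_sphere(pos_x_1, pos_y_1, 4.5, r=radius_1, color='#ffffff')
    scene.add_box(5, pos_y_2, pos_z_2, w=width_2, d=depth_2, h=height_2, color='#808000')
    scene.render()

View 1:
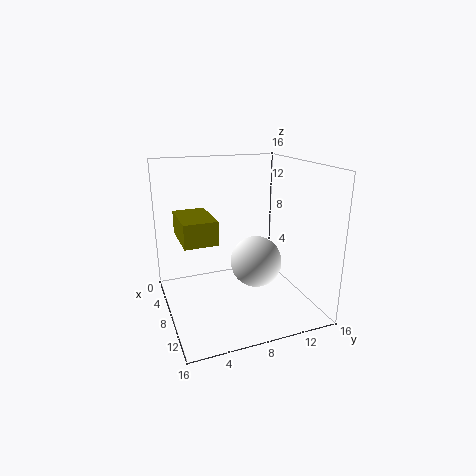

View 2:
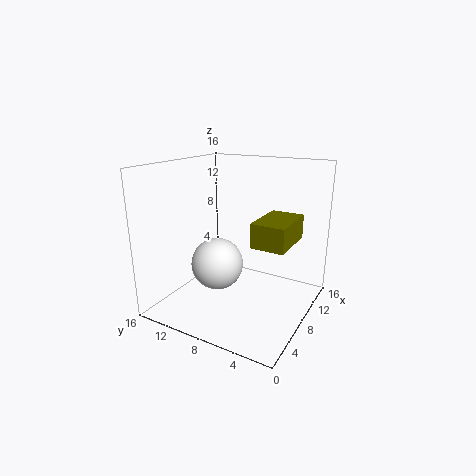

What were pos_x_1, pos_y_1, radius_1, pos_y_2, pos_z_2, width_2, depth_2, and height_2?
pos_x_1 = 7.5; pos_y_1 = 10.5; radius_1 = 3; pos_y_2 = 1.5; pos_z_2 = 8.5; width_2 = 5.5; depth_2 = 3.5; height_2 = 2.5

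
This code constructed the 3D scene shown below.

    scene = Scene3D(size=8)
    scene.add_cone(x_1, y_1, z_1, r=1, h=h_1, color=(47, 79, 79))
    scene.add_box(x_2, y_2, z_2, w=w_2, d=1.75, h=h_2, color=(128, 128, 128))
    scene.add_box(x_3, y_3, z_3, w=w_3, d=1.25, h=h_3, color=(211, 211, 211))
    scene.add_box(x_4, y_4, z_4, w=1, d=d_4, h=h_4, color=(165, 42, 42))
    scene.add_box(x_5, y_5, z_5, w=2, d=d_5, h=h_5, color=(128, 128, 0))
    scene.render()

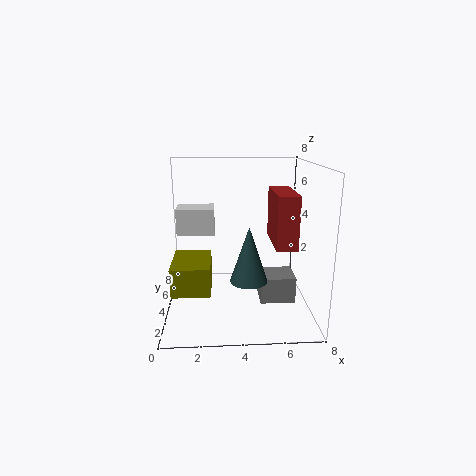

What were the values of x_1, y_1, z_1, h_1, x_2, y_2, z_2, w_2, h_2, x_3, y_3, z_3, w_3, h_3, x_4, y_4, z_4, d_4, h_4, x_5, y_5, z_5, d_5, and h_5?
x_1 = 4.5
y_1 = 2.75
z_1 = 2
h_1 = 3
x_2 = 5.25
y_2 = 3.25
z_2 = 0.25
w_2 = 2
h_2 = 1.5
x_3 = 1
y_3 = 1.5
z_3 = 5
w_3 = 1.75
h_3 = 1.25
x_4 = 5.5
y_4 = 0.5
z_4 = 4.5
d_4 = 2.75
h_4 = 2.5
x_5 = 0.5
y_5 = 1.5
z_5 = 1.75
d_5 = 2.75
h_5 = 1.5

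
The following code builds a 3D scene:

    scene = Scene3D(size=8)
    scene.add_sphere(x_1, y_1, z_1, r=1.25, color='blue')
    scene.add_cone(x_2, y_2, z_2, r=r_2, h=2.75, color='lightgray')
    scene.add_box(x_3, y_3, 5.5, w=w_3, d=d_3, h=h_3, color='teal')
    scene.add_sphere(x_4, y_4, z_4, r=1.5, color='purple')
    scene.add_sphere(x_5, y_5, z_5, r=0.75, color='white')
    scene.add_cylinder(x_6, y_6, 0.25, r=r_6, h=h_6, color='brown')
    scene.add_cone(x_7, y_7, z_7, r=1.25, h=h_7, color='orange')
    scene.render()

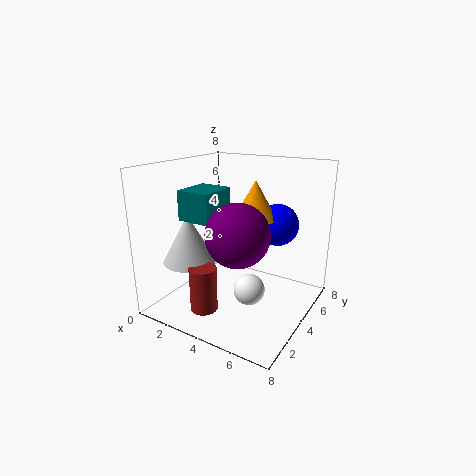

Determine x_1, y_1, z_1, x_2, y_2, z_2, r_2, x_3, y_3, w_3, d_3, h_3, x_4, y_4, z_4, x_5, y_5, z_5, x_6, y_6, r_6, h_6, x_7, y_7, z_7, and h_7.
x_1 = 5.25, y_1 = 6.5, z_1 = 4.25, x_2 = 1.5, y_2 = 2.75, z_2 = 2.5, r_2 = 1.5, x_3 = 2.25, y_3 = 1.25, w_3 = 1.75, d_3 = 2, h_3 = 1.5, x_4 = 5.5, y_4 = 1.5, z_4 = 5.25, x_5 = 6, y_5 = 1.75, z_5 = 2.5, x_6 = 3, y_6 = 2, r_6 = 0.75, h_6 = 2.5, x_7 = 4.25, y_7 = 5.5, z_7 = 4.75, h_7 = 2.25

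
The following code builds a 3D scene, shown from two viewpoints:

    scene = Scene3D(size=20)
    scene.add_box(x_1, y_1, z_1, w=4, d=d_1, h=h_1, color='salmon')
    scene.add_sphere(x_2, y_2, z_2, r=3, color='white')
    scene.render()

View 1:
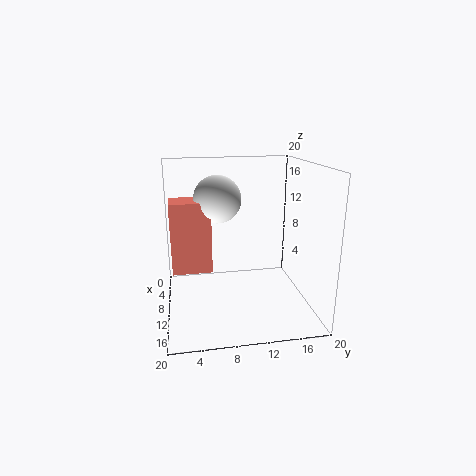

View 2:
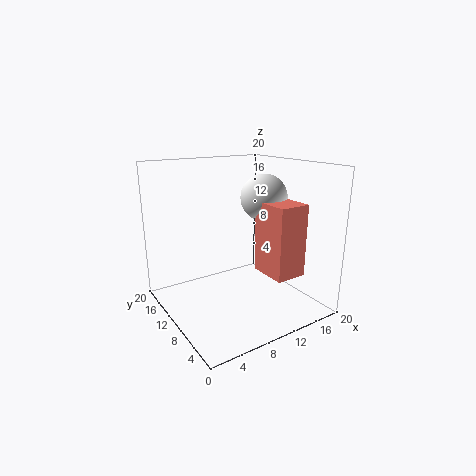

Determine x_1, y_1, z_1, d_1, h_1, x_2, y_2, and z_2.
x_1 = 10, y_1 = 1, z_1 = 7, d_1 = 5, h_1 = 9, x_2 = 12, y_2 = 7, z_2 = 16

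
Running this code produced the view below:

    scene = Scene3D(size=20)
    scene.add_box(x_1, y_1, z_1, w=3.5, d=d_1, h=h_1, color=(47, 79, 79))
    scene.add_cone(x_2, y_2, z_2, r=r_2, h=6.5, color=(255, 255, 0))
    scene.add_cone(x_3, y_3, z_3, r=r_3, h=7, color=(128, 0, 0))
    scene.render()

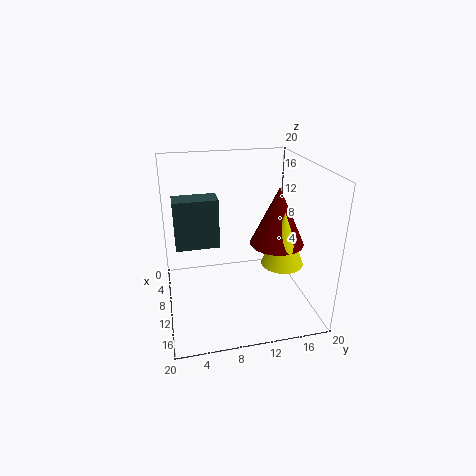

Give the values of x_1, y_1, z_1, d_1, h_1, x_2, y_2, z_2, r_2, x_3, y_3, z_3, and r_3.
x_1 = 1.75; y_1 = 1.5; z_1 = 6.25; d_1 = 6.75; h_1 = 7.75; x_2 = 17.25; y_2 = 13.75; z_2 = 9.75; r_2 = 2.5; x_3 = 15.75; y_3 = 13.5; z_3 = 11.75; r_3 = 3.25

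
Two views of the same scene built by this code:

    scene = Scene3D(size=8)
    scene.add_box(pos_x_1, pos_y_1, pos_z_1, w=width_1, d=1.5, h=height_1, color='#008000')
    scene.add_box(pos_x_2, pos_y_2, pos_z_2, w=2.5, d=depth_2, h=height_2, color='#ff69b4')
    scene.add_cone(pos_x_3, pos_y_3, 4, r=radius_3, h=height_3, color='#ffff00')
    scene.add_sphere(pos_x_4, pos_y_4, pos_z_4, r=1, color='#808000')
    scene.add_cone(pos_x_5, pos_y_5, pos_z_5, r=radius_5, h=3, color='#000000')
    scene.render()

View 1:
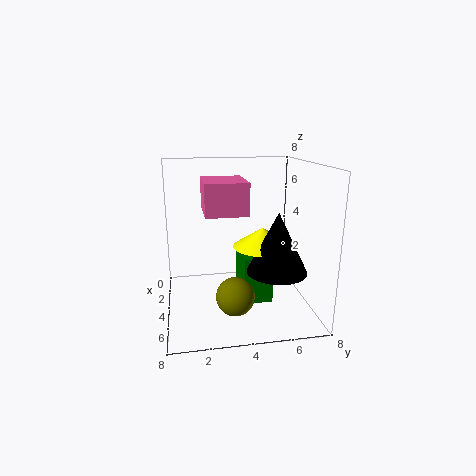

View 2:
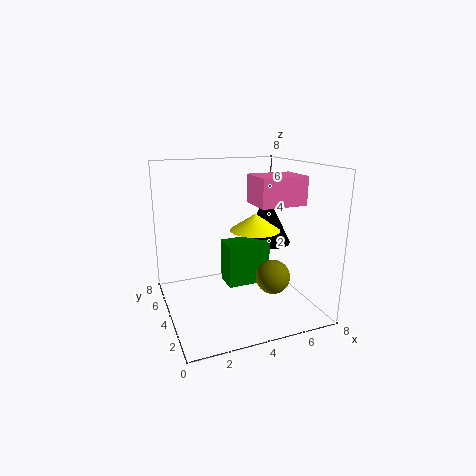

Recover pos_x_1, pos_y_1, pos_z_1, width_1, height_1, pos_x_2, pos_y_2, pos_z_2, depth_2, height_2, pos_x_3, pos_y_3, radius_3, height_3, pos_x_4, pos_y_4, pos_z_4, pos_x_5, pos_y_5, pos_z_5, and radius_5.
pos_x_1 = 3.5
pos_y_1 = 4
pos_z_1 = 1
width_1 = 2.5
height_1 = 2.5
pos_x_2 = 4.5
pos_y_2 = 2
pos_z_2 = 6
depth_2 = 2
height_2 = 1.5
pos_x_3 = 5.5
pos_y_3 = 5
radius_3 = 1.5
height_3 = 1
pos_x_4 = 6
pos_y_4 = 3.5
pos_z_4 = 1.5
pos_x_5 = 6.5
pos_y_5 = 5.5
pos_z_5 = 3
radius_5 = 1.5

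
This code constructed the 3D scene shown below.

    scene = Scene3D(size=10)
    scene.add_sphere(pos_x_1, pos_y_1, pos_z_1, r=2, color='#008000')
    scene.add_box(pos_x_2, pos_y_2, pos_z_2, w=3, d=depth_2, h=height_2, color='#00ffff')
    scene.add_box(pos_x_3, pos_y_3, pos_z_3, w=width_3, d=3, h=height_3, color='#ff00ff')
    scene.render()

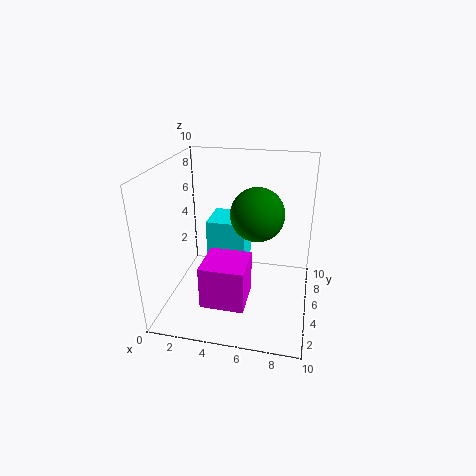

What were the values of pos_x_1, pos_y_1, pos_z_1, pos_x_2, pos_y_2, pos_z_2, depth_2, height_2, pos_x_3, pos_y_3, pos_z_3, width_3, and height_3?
pos_x_1 = 6; pos_y_1 = 7; pos_z_1 = 6; pos_x_2 = 2; pos_y_2 = 7; pos_z_2 = 1; depth_2 = 3; height_2 = 4; pos_x_3 = 3; pos_y_3 = 2; pos_z_3 = 1; width_3 = 3; height_3 = 3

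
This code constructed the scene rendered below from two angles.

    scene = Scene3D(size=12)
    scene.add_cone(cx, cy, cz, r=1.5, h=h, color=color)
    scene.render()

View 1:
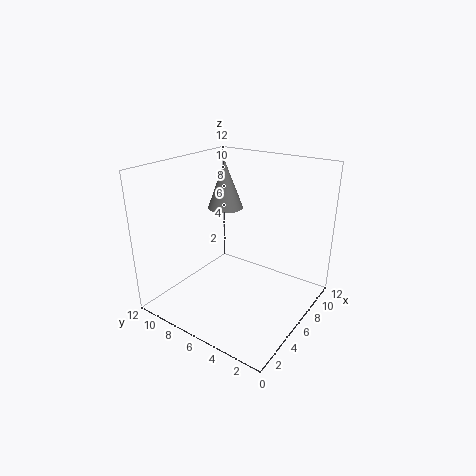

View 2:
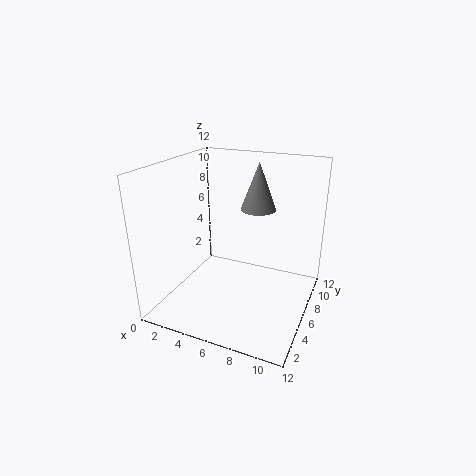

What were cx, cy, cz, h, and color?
cx = 7, cy = 8, cz = 8, h = 4, color = 'gray'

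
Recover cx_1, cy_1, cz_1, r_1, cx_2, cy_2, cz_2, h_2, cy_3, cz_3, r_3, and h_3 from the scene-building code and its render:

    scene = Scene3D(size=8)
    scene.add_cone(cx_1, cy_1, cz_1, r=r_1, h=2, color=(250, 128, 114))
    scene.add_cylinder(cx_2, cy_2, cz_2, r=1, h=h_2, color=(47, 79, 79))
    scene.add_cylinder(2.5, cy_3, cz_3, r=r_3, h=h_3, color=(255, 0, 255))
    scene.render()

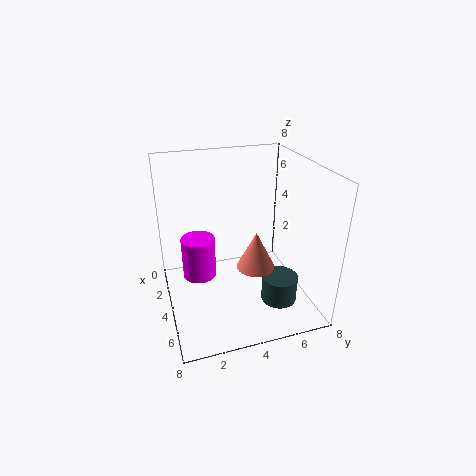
cx_1 = 5.5, cy_1 = 4.5, cz_1 = 3, r_1 = 1, cx_2 = 5.5, cy_2 = 6, cz_2 = 0.5, h_2 = 1.5, cy_3 = 2, cz_3 = 1, r_3 = 1, h_3 = 2.5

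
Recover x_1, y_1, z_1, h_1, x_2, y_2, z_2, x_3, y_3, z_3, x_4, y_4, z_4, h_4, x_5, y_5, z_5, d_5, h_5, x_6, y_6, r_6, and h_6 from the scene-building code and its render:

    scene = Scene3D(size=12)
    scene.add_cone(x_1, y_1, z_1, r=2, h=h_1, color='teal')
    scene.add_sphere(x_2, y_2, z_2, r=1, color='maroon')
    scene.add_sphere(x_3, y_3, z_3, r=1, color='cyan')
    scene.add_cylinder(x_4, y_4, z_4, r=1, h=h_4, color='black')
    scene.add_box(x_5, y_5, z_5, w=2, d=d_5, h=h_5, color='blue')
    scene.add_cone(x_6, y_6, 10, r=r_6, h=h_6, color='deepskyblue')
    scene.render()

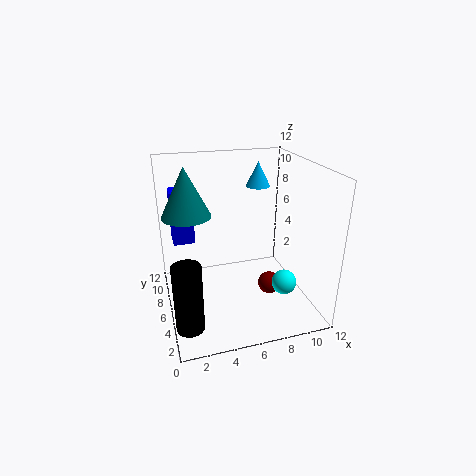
x_1 = 2; y_1 = 7; z_1 = 8; h_1 = 4; x_2 = 9; y_2 = 6; z_2 = 1; x_3 = 9; y_3 = 3; z_3 = 3; x_4 = 1; y_4 = 1; z_4 = 2; h_4 = 5; x_5 = 1; y_5 = 10; z_5 = 4; d_5 = 2; h_5 = 5; x_6 = 8; y_6 = 7; r_6 = 1; h_6 = 2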